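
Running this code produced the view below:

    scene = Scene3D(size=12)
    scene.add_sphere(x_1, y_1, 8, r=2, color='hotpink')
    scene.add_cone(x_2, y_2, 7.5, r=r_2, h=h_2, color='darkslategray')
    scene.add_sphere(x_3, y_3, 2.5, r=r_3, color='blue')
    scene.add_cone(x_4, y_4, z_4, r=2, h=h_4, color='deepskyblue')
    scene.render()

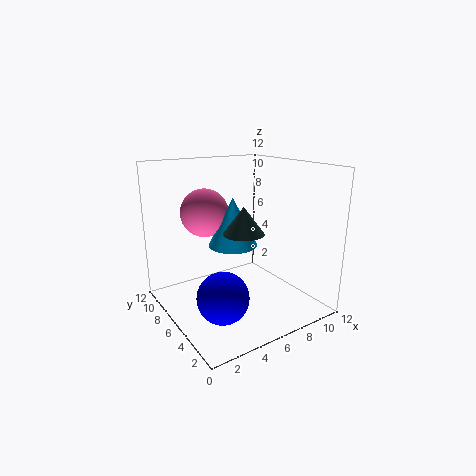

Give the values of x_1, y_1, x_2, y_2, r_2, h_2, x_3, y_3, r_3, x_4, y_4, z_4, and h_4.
x_1 = 4, y_1 = 8, x_2 = 4.5, y_2 = 3, r_2 = 1.5, h_2 = 2, x_3 = 3, y_3 = 3.5, r_3 = 2, x_4 = 5.5, y_4 = 6, z_4 = 5.5, h_4 = 4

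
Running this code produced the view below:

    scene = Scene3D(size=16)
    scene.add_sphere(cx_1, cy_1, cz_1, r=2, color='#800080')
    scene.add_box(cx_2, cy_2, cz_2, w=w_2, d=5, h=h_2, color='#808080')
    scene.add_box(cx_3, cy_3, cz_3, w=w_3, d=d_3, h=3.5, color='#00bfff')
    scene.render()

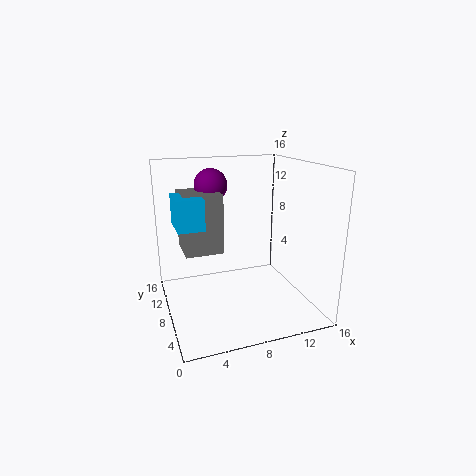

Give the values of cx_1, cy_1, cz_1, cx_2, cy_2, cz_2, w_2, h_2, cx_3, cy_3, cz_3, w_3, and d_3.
cx_1 = 6.5
cy_1 = 13.5
cz_1 = 13
cx_2 = 2.5
cy_2 = 10
cz_2 = 5.5
w_2 = 4.5
h_2 = 7
cx_3 = 1.5
cy_3 = 8.5
cz_3 = 9
w_3 = 3
d_3 = 4.5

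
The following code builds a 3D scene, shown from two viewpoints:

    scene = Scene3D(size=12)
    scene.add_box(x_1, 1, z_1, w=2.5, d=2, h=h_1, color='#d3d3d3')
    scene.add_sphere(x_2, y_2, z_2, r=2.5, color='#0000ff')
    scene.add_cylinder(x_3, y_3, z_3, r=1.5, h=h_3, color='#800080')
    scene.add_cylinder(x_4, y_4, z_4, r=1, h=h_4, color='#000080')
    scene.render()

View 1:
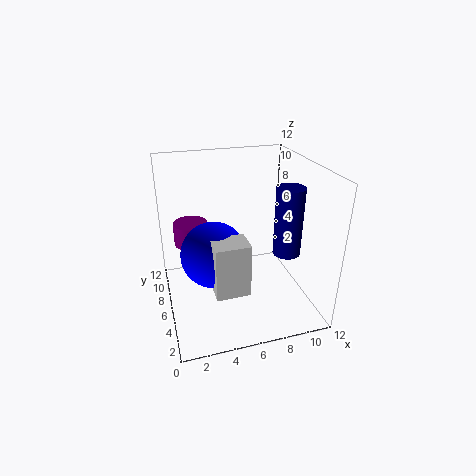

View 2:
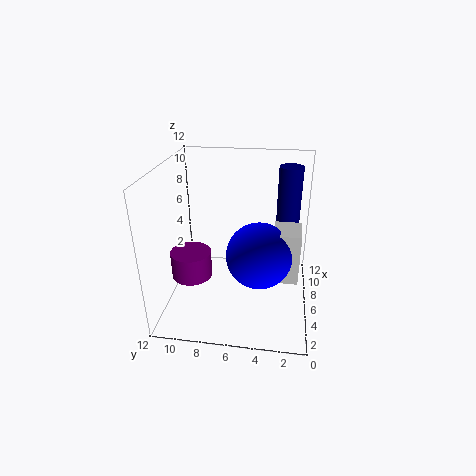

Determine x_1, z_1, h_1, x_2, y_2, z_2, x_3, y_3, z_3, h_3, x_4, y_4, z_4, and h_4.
x_1 = 3; z_1 = 4; h_1 = 4; x_2 = 3.5; y_2 = 4; z_2 = 6; x_3 = 2.5; y_3 = 9; z_3 = 4.5; h_3 = 2; x_4 = 8.5; y_4 = 2; z_4 = 6.5; h_4 = 5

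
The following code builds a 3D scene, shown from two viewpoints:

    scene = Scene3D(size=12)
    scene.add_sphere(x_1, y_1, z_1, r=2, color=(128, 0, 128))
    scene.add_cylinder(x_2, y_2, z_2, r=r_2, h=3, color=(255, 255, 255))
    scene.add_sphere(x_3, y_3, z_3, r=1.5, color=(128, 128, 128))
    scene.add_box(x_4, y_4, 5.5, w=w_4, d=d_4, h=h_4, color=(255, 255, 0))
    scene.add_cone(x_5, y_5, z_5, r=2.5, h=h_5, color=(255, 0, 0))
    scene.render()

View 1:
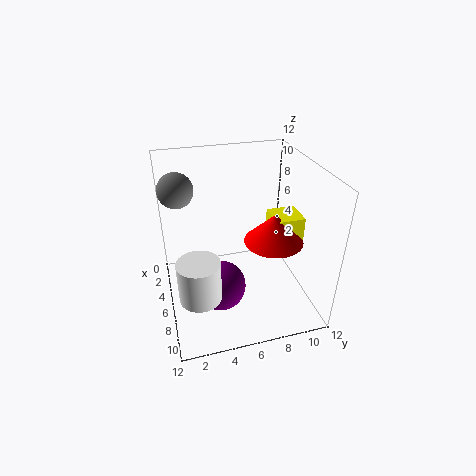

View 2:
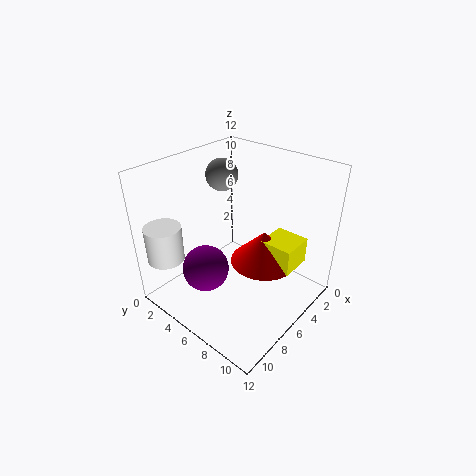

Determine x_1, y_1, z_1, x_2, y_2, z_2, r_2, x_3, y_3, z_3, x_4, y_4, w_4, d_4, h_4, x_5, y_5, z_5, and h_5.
x_1 = 8
y_1 = 4
z_1 = 3
x_2 = 10.5
y_2 = 2
z_2 = 4.5
r_2 = 1.5
x_3 = 3
y_3 = 1.5
z_3 = 9.5
x_4 = 4.5
y_4 = 9
w_4 = 2.5
d_4 = 2.5
h_4 = 2
x_5 = 6.5
y_5 = 9
z_5 = 5.5
h_5 = 2.5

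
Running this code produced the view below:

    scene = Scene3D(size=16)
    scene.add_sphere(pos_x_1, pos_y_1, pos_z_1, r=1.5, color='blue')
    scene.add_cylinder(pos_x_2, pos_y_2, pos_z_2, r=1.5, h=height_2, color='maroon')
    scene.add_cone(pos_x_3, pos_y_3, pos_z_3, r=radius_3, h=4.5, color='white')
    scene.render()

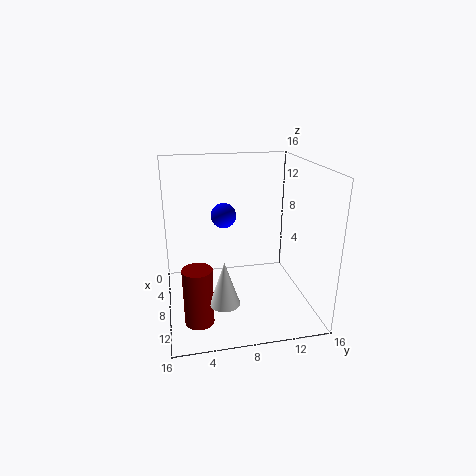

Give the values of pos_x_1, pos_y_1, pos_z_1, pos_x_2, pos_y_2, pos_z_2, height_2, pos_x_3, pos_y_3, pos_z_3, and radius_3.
pos_x_1 = 4.5; pos_y_1 = 7; pos_z_1 = 9.5; pos_x_2 = 12.5; pos_y_2 = 3; pos_z_2 = 1; height_2 = 6; pos_x_3 = 13.5; pos_y_3 = 5.5; pos_z_3 = 3.5; radius_3 = 1.5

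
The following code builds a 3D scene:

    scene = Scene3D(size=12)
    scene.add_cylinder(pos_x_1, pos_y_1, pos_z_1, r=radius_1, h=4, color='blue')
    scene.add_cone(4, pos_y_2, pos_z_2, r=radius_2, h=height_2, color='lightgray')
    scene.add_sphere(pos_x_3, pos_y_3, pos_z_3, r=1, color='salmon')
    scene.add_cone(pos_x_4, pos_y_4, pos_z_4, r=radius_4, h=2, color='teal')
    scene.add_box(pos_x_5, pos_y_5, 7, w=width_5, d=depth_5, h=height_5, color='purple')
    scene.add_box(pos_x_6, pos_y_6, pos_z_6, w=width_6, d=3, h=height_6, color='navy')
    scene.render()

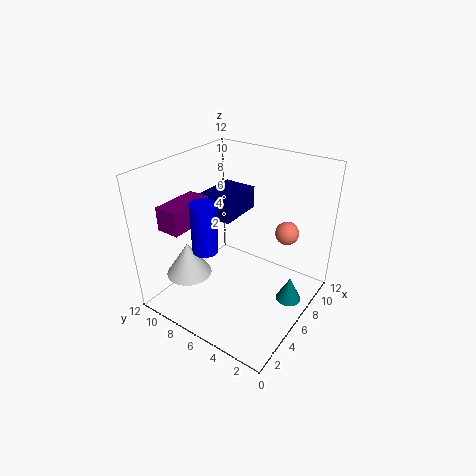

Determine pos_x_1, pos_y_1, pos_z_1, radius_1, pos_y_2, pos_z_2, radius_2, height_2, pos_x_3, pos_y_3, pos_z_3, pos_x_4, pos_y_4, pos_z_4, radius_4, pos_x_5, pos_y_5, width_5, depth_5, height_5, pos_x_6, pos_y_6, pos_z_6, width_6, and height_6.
pos_x_1 = 3, pos_y_1 = 7, pos_z_1 = 6, radius_1 = 1, pos_y_2 = 10, pos_z_2 = 2, radius_2 = 2, height_2 = 3, pos_x_3 = 9, pos_y_3 = 3, pos_z_3 = 6, pos_x_4 = 6, pos_y_4 = 1, pos_z_4 = 2, radius_4 = 1, pos_x_5 = 2, pos_y_5 = 9, width_5 = 4, depth_5 = 2, height_5 = 2, pos_x_6 = 6, pos_y_6 = 7, pos_z_6 = 7, width_6 = 4, height_6 = 2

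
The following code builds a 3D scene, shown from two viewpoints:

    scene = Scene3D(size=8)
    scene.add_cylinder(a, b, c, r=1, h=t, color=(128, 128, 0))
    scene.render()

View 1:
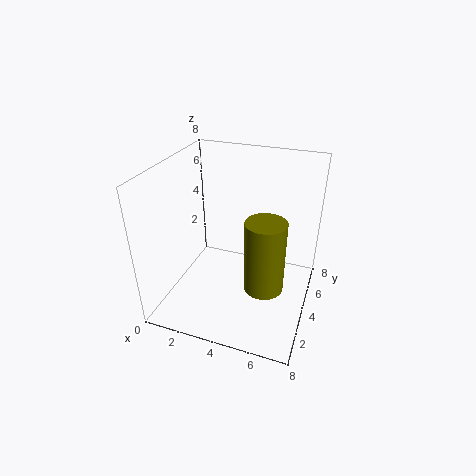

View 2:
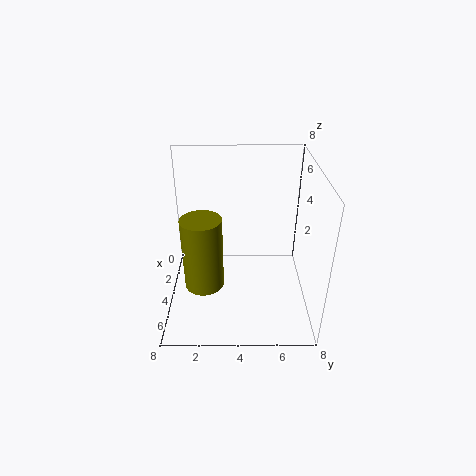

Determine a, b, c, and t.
a = 6; b = 2.25; c = 2.5; t = 3.75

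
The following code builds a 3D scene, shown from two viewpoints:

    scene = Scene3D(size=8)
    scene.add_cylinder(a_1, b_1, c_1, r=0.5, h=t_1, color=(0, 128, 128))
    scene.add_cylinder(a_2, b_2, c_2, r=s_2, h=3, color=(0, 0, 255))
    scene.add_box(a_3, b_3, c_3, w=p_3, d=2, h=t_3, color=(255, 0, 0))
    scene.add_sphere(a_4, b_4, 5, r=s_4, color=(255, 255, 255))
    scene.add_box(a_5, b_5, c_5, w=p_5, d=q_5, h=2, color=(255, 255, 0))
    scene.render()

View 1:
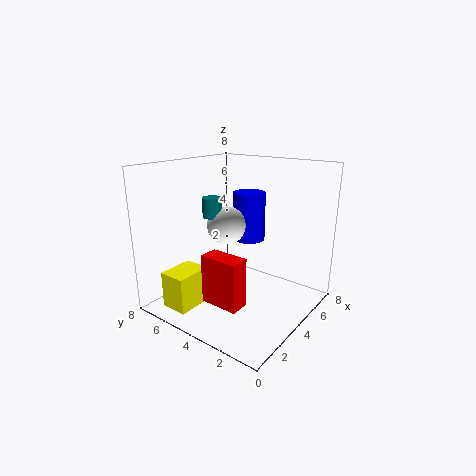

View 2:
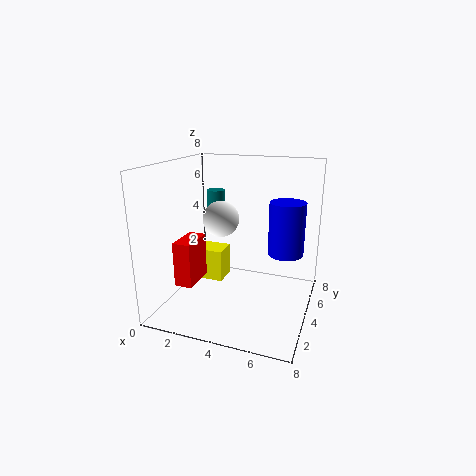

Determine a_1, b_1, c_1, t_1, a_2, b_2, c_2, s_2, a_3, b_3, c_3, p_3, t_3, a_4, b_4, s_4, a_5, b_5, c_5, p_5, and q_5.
a_1 = 2.5
b_1 = 4.5
c_1 = 5.5
t_1 = 1
a_2 = 6.5
b_2 = 5
c_2 = 3
s_2 = 1
a_3 = 1
b_3 = 2
c_3 = 1.5
p_3 = 1
t_3 = 2.5
a_4 = 3
b_4 = 4
s_4 = 1
a_5 = 0.5
b_5 = 5
c_5 = 0.5
p_5 = 2
q_5 = 1.5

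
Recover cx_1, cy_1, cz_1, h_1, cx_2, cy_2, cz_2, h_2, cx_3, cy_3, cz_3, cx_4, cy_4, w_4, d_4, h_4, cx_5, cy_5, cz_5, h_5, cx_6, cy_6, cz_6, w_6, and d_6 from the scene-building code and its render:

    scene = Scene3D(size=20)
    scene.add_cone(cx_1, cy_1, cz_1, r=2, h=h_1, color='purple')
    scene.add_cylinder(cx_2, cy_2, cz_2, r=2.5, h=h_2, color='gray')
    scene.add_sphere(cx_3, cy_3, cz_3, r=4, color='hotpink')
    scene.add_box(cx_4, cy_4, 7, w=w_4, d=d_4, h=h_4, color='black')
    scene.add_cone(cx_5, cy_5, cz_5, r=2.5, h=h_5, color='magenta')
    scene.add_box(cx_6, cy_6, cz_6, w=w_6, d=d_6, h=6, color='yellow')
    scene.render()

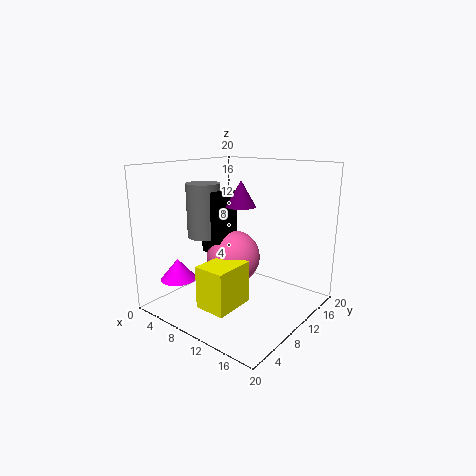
cx_1 = 10.5; cy_1 = 10; cz_1 = 14.5; h_1 = 3.5; cx_2 = 3.5; cy_2 = 10; cz_2 = 9; h_2 = 8; cx_3 = 7.5; cy_3 = 12; cz_3 = 6; cx_4 = 4; cy_4 = 9; w_4 = 3.5; d_4 = 4; h_4 = 9; cx_5 = 3.5; cy_5 = 4.5; cz_5 = 4; h_5 = 3; cx_6 = 7.5; cy_6 = 4; cz_6 = 1; w_6 = 4.5; d_6 = 6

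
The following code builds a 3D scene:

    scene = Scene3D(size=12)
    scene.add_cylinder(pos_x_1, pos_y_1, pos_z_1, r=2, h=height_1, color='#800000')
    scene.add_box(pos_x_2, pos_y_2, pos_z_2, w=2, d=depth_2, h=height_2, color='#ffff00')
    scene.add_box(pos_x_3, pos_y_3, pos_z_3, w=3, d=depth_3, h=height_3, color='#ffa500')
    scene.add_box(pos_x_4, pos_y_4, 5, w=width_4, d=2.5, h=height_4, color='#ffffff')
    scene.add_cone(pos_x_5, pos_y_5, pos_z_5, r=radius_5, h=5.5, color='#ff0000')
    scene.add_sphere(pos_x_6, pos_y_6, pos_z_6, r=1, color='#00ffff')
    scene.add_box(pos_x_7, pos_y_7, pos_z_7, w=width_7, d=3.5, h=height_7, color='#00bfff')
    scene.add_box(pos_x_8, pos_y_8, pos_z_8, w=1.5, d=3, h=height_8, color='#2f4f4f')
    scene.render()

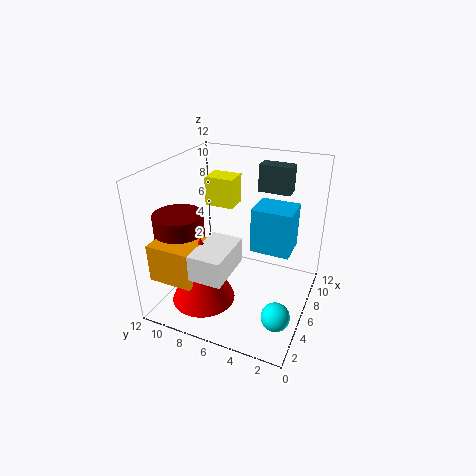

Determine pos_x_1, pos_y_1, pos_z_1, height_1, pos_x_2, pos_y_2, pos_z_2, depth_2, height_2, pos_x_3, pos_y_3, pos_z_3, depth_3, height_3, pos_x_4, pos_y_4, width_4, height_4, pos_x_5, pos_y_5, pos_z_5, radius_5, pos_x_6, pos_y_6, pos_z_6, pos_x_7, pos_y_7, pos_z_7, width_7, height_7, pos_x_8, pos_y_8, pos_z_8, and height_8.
pos_x_1 = 3.5, pos_y_1 = 10, pos_z_1 = 4, height_1 = 4.5, pos_x_2 = 7, pos_y_2 = 7, pos_z_2 = 8, depth_2 = 2.5, height_2 = 2.5, pos_x_3 = 0.5, pos_y_3 = 7.5, pos_z_3 = 4, depth_3 = 3.5, height_3 = 3, pos_x_4 = 0.5, pos_y_4 = 5, width_4 = 4, height_4 = 2, pos_x_5 = 2.5, pos_y_5 = 7.5, pos_z_5 = 2, radius_5 = 2.5, pos_x_6 = 1, pos_y_6 = 1, pos_z_6 = 3.5, pos_x_7 = 7.5, pos_y_7 = 2, pos_z_7 = 4, width_7 = 3, height_7 = 4, pos_x_8 = 10.5, pos_y_8 = 3, pos_z_8 = 8.5, height_8 = 2.5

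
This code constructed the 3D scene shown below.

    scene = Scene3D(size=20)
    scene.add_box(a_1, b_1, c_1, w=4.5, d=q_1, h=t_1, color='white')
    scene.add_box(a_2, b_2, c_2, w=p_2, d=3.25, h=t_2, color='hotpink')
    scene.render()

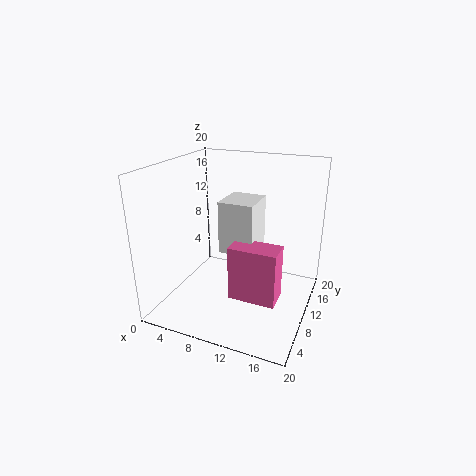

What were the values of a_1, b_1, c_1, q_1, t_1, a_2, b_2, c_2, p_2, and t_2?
a_1 = 9, b_1 = 6, c_1 = 9.5, q_1 = 5, t_1 = 6.75, a_2 = 11.25, b_2 = 3.75, c_2 = 4.5, p_2 = 6, t_2 = 7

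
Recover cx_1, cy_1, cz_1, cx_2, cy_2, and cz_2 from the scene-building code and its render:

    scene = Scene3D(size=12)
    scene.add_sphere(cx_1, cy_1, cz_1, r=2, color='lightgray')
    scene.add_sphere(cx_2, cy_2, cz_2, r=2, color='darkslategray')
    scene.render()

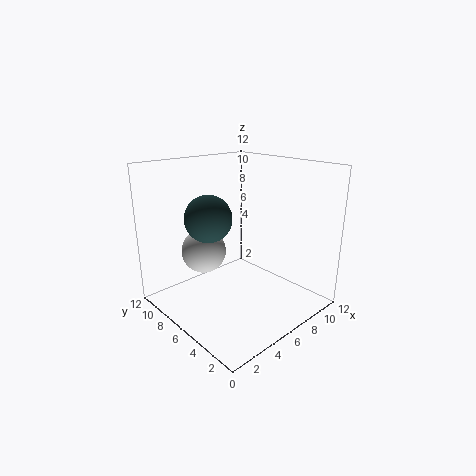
cx_1 = 5, cy_1 = 9.5, cz_1 = 4, cx_2 = 4.5, cy_2 = 8, cz_2 = 7.5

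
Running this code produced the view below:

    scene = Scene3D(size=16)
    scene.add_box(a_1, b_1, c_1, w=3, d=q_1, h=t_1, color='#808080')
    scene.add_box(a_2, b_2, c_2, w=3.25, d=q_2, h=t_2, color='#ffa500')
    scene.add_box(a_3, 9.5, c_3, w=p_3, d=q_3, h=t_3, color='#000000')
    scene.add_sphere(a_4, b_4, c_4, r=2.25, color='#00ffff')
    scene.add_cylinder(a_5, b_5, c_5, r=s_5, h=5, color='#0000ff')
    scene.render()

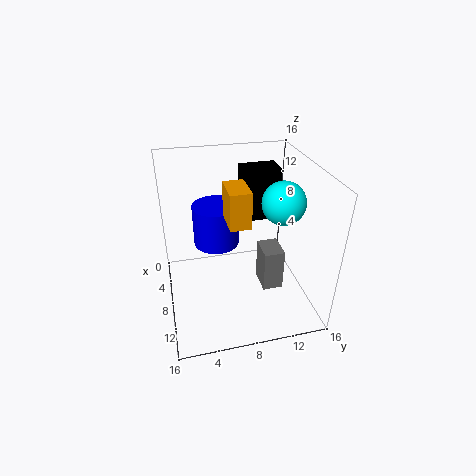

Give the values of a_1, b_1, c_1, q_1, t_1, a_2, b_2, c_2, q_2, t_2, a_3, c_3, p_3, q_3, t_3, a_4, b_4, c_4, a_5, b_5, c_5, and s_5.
a_1 = 8
b_1 = 10.25
c_1 = 2.5
q_1 = 2.25
t_1 = 4.75
a_2 = 10
b_2 = 6
c_2 = 12.25
q_2 = 2
t_2 = 3.5
a_3 = 1.75
c_3 = 8
p_3 = 3
q_3 = 4.5
t_3 = 6.25
a_4 = 10
b_4 = 12.25
c_4 = 12.75
a_5 = 4
b_5 = 6.25
c_5 = 5.25
s_5 = 2.75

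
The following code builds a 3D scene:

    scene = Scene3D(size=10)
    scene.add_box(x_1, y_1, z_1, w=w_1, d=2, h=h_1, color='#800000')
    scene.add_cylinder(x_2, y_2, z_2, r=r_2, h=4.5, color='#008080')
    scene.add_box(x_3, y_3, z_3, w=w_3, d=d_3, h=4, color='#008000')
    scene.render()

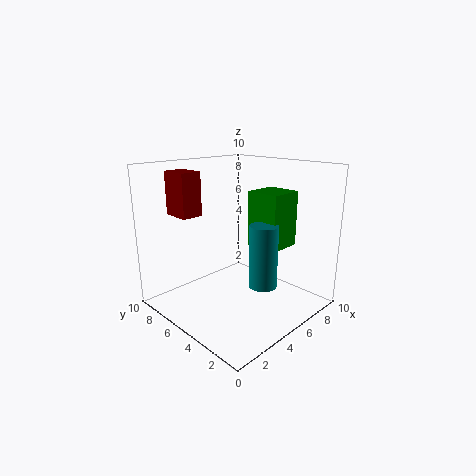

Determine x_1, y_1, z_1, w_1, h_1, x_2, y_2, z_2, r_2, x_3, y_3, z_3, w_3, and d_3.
x_1 = 2, y_1 = 7, z_1 = 6.5, w_1 = 1.5, h_1 = 3, x_2 = 6, y_2 = 3.5, z_2 = 1.5, r_2 = 1, x_3 = 6.5, y_3 = 3, z_3 = 4, w_3 = 2.5, d_3 = 2.5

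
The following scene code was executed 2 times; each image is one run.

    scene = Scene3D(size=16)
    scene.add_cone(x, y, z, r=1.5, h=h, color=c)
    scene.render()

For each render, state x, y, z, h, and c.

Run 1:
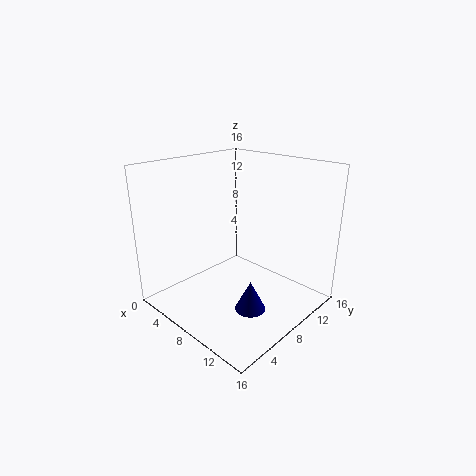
x = 13
y = 4.5
z = 3
h = 3
c = 'navy'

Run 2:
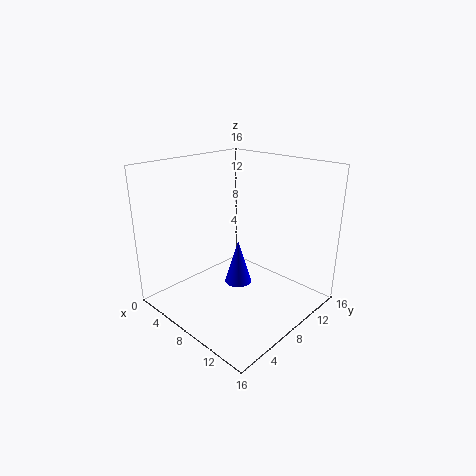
x = 8.5
y = 7.5
z = 3
h = 5
c = 'blue'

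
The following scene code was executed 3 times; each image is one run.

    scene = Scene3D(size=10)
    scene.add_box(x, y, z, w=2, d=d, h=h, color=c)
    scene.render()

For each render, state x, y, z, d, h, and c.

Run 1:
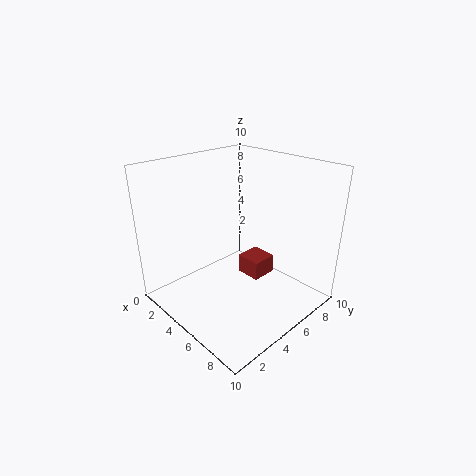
x = 3
y = 7
z = 0.5
d = 2
h = 1.5
c = 'brown'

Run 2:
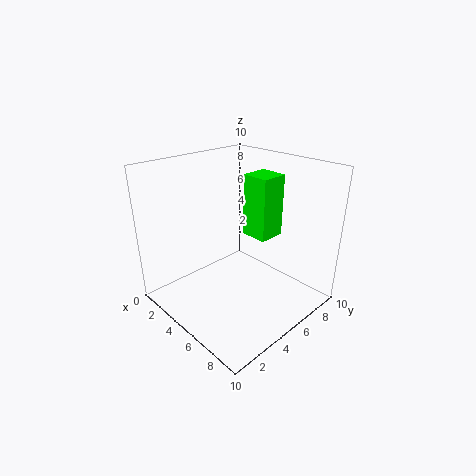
x = 4
y = 6.5
z = 4.5
d = 2
h = 4.5
c = 'lime'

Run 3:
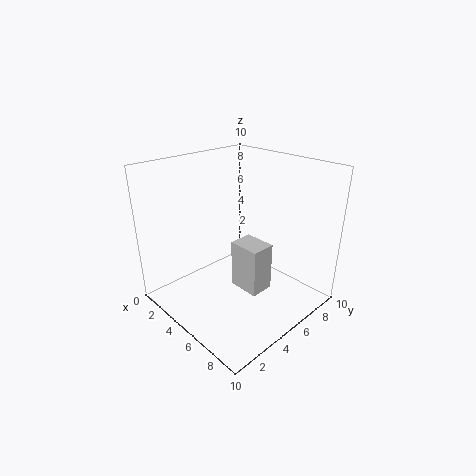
x = 6.5
y = 3
z = 3
d = 1.5
h = 3
c = 'lightgray'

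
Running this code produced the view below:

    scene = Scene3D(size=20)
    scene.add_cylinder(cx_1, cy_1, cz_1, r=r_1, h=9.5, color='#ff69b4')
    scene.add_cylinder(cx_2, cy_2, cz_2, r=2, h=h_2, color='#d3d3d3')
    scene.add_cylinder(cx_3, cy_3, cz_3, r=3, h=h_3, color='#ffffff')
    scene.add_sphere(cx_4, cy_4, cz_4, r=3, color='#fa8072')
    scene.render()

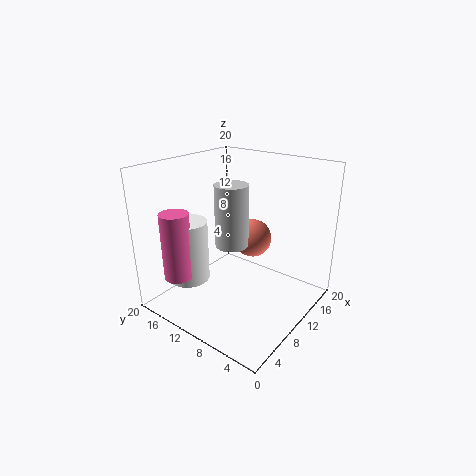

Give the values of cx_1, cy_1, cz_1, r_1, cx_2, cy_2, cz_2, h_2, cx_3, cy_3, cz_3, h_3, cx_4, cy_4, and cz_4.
cx_1 = 4; cy_1 = 16; cz_1 = 4.5; r_1 = 2; cx_2 = 5.5; cy_2 = 7.5; cz_2 = 11.5; h_2 = 7.5; cx_3 = 6.5; cy_3 = 16.5; cz_3 = 3; h_3 = 9; cx_4 = 16.5; cy_4 = 12; cz_4 = 7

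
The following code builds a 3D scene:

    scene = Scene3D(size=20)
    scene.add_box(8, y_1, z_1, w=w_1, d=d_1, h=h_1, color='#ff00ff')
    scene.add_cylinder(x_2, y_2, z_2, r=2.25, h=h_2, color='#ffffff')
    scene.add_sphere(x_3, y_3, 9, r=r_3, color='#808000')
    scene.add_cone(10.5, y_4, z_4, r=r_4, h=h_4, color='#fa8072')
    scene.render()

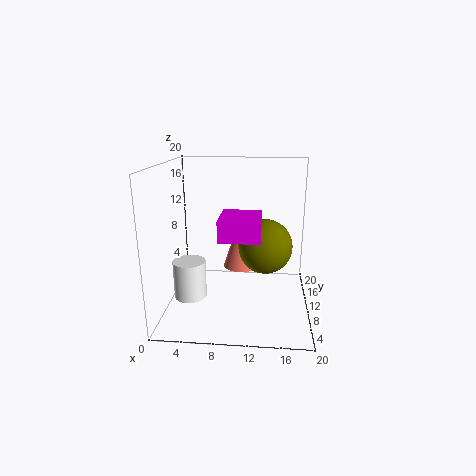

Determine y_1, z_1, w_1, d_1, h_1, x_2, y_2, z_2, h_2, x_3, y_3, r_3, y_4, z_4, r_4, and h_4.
y_1 = 4.25; z_1 = 11.25; w_1 = 5.25; d_1 = 6; h_1 = 2.75; x_2 = 3.5; y_2 = 7.75; z_2 = 2; h_2 = 5.25; x_3 = 13.75; y_3 = 9.75; r_3 = 3.75; y_4 = 10; z_4 = 6; r_4 = 2.5; h_4 = 7.5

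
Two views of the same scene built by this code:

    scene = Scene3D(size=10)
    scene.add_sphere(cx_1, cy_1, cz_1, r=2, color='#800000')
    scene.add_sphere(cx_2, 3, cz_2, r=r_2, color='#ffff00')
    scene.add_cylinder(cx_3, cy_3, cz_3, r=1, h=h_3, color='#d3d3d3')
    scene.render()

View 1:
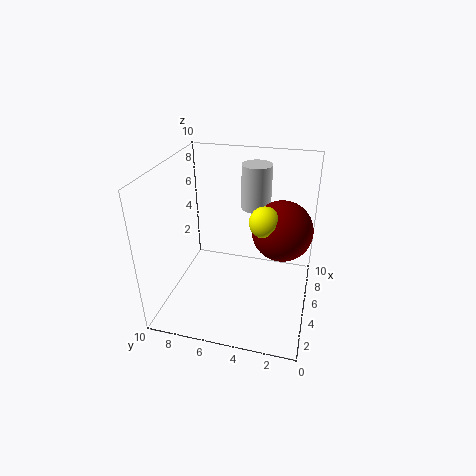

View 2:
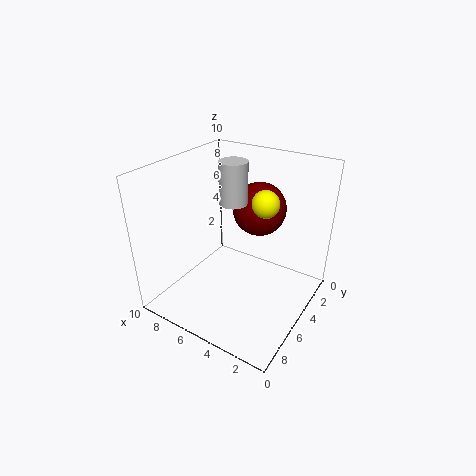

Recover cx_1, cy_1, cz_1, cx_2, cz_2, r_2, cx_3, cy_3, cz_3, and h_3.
cx_1 = 5
cy_1 = 2
cz_1 = 6
cx_2 = 4
cz_2 = 7
r_2 = 1
cx_3 = 6
cy_3 = 4
cz_3 = 7
h_3 = 3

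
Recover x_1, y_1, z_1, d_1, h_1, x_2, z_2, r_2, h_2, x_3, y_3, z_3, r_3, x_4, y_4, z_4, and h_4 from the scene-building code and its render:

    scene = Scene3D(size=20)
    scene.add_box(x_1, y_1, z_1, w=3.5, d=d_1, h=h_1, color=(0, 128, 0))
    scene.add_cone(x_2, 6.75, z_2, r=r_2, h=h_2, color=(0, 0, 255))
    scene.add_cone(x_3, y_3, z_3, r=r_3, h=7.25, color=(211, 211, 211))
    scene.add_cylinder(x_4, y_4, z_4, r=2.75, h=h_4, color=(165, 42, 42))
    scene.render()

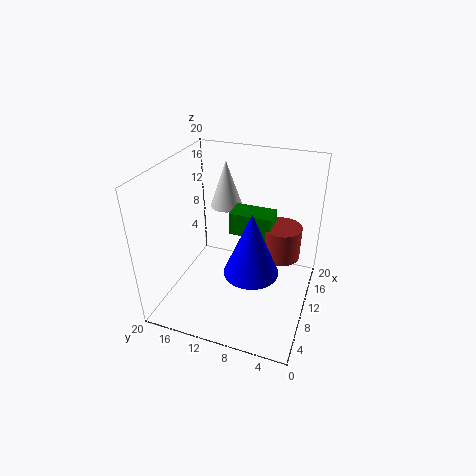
x_1 = 11; y_1 = 5.75; z_1 = 9.75; d_1 = 6; h_1 = 3.25; x_2 = 6; z_2 = 8; r_2 = 3.5; h_2 = 8.25; x_3 = 17; y_3 = 14.5; z_3 = 11; r_3 = 2.5; x_4 = 13; y_4 = 4.5; z_4 = 6.5; h_4 = 4.75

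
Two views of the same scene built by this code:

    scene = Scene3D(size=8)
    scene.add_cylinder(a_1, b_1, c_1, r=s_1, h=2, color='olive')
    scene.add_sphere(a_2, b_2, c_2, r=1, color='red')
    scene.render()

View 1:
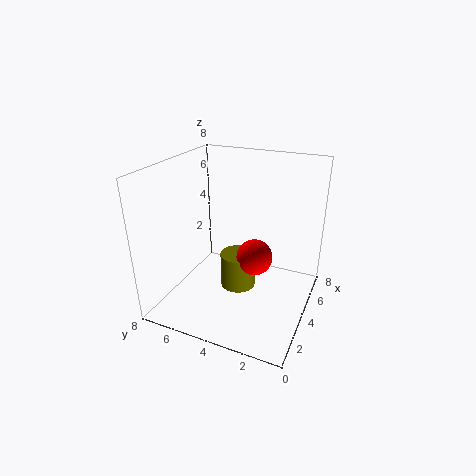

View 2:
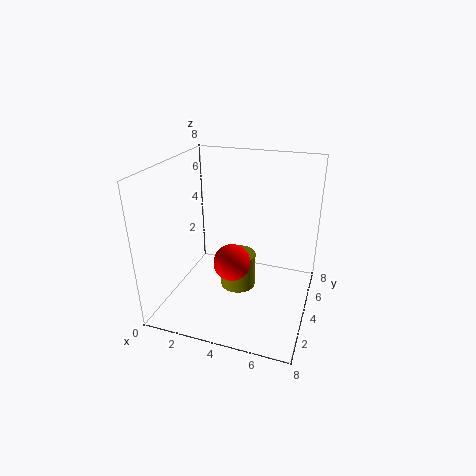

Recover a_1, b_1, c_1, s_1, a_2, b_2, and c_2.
a_1 = 4; b_1 = 4; c_1 = 1; s_1 = 1; a_2 = 4; b_2 = 3; c_2 = 3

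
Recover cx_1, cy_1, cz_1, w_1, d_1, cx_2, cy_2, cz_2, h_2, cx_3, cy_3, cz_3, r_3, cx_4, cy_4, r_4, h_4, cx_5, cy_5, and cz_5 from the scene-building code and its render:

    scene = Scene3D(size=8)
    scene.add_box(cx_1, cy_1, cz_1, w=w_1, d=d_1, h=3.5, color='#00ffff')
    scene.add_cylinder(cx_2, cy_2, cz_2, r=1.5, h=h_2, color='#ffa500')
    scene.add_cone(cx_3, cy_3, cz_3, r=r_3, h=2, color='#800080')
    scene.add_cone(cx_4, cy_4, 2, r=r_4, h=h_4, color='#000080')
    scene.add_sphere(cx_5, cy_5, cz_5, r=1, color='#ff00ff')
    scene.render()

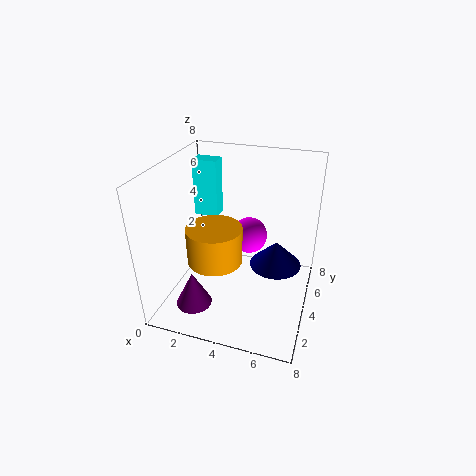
cx_1 = 0.5, cy_1 = 6, cz_1 = 4, w_1 = 1.5, d_1 = 1, cx_2 = 3, cy_2 = 3, cz_2 = 3, h_2 = 2, cx_3 = 2, cy_3 = 2, cz_3 = 0.5, r_3 = 1, cx_4 = 6, cy_4 = 5, r_4 = 1.5, h_4 = 1.5, cx_5 = 4.5, cy_5 = 4.5, cz_5 = 4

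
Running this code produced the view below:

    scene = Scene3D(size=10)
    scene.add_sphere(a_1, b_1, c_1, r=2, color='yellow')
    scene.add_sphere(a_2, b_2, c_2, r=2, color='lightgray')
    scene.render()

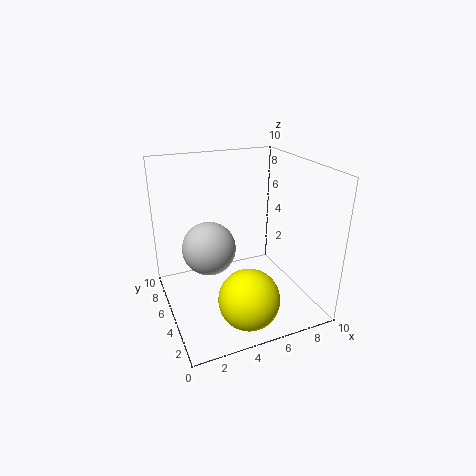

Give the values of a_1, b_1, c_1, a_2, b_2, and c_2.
a_1 = 4.5
b_1 = 2
c_1 = 2
a_2 = 3.5
b_2 = 7
c_2 = 3.5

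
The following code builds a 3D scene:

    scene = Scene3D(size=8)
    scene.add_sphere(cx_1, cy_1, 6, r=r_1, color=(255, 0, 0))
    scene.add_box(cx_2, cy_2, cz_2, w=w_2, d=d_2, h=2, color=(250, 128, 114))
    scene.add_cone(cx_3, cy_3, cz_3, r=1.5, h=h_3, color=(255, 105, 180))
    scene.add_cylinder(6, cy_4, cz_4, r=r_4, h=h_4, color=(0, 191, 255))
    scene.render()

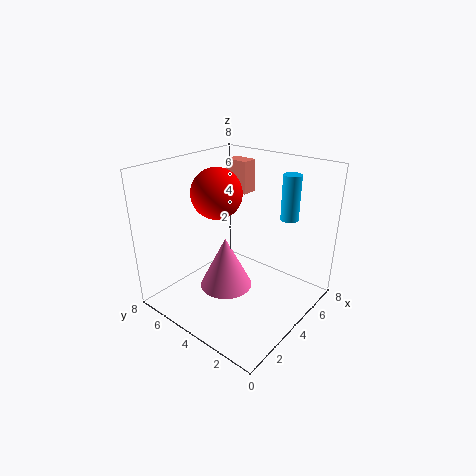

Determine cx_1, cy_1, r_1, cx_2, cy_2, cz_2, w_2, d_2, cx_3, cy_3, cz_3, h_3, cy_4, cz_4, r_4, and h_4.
cx_1 = 4.5
cy_1 = 6
r_1 = 1.5
cx_2 = 6.5
cy_2 = 5.5
cz_2 = 5.5
w_2 = 1
d_2 = 1.5
cx_3 = 3.5
cy_3 = 4.5
cz_3 = 1
h_3 = 3
cy_4 = 2
cz_4 = 5
r_4 = 0.5
h_4 = 2.5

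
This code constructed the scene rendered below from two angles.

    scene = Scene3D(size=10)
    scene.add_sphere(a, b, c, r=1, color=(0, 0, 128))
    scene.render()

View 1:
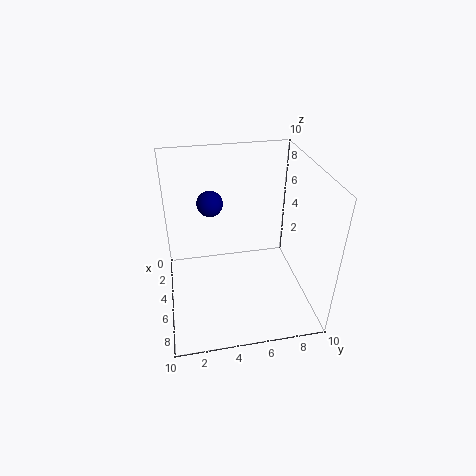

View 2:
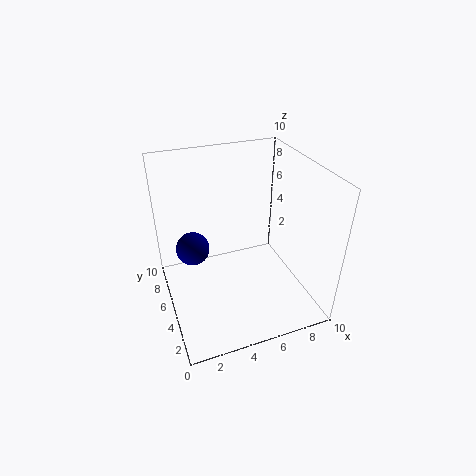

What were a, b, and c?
a = 1.5
b = 3.5
c = 6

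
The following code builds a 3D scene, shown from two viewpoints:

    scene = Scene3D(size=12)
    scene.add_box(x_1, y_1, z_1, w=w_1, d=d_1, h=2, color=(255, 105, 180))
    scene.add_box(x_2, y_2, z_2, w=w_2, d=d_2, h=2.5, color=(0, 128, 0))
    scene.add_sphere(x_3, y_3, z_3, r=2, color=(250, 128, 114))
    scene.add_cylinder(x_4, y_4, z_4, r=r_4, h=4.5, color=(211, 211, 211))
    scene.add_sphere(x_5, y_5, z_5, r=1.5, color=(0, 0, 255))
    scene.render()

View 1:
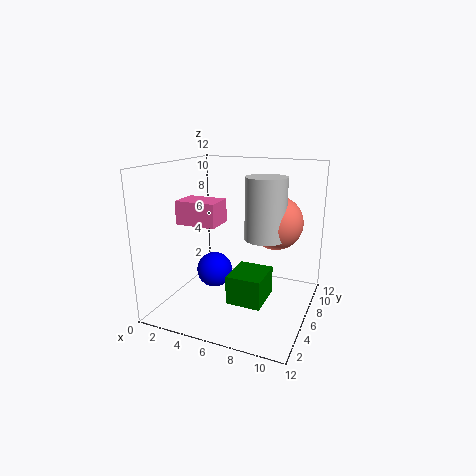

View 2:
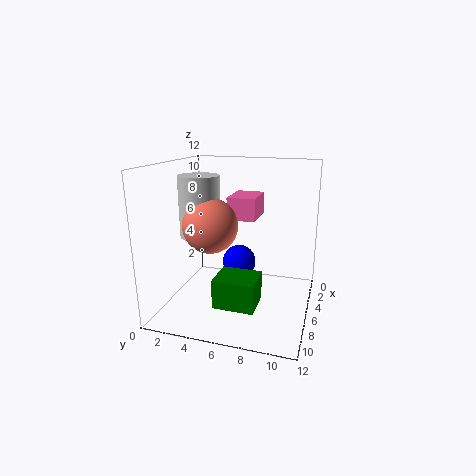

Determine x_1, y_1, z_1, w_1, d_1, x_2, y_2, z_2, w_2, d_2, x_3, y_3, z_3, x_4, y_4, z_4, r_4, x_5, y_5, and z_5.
x_1 = 1; y_1 = 4.5; z_1 = 7; w_1 = 3.5; d_1 = 2.5; x_2 = 5.5; y_2 = 4.5; z_2 = 0.5; w_2 = 3; d_2 = 3.5; x_3 = 9.5; y_3 = 5; z_3 = 8; x_4 = 9; y_4 = 4; z_4 = 7; r_4 = 1.5; x_5 = 4; y_5 = 5.5; z_5 = 3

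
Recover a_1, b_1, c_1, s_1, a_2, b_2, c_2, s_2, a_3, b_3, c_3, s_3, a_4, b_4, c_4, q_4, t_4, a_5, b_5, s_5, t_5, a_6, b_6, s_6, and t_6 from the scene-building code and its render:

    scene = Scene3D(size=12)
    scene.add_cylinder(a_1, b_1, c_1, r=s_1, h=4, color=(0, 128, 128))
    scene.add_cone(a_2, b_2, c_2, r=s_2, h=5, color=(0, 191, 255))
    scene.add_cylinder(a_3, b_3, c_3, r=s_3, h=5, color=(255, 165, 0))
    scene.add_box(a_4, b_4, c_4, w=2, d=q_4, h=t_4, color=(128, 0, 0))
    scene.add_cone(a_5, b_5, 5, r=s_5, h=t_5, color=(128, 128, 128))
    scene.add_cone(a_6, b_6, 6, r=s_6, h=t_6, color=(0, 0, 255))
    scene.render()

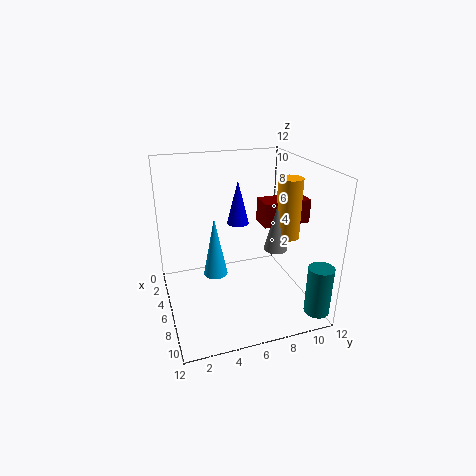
a_1 = 11, b_1 = 11, c_1 = 1, s_1 = 1, a_2 = 6, b_2 = 4, c_2 = 3, s_2 = 1, a_3 = 7, b_3 = 10, c_3 = 6, s_3 = 1, a_4 = 5, b_4 = 8, c_4 = 7, q_4 = 4, t_4 = 2, a_5 = 7, b_5 = 9, s_5 = 1, t_5 = 4, a_6 = 3, b_6 = 7, s_6 = 1, t_6 = 4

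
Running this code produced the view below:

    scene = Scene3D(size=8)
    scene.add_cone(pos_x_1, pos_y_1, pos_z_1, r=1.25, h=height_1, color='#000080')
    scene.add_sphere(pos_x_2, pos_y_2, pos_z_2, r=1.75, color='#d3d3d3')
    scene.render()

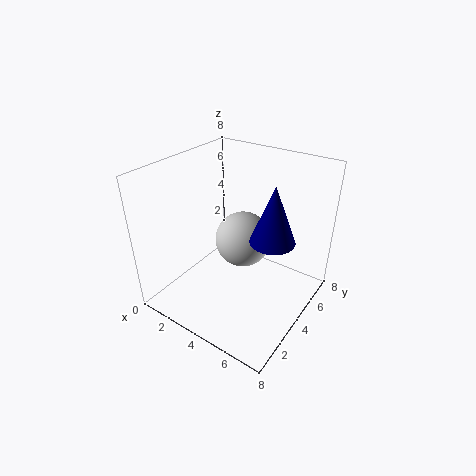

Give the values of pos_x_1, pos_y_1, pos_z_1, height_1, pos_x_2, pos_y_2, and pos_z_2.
pos_x_1 = 5.75, pos_y_1 = 4.75, pos_z_1 = 4, height_1 = 3.25, pos_x_2 = 3, pos_y_2 = 6, pos_z_2 = 2.5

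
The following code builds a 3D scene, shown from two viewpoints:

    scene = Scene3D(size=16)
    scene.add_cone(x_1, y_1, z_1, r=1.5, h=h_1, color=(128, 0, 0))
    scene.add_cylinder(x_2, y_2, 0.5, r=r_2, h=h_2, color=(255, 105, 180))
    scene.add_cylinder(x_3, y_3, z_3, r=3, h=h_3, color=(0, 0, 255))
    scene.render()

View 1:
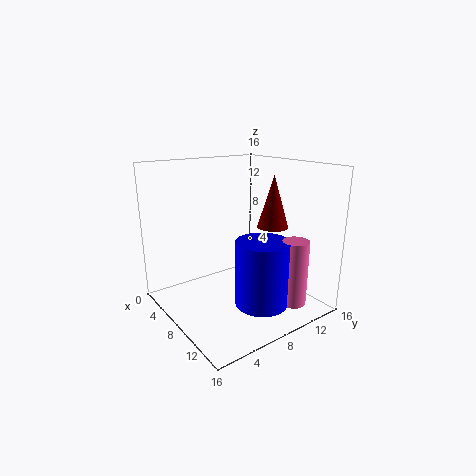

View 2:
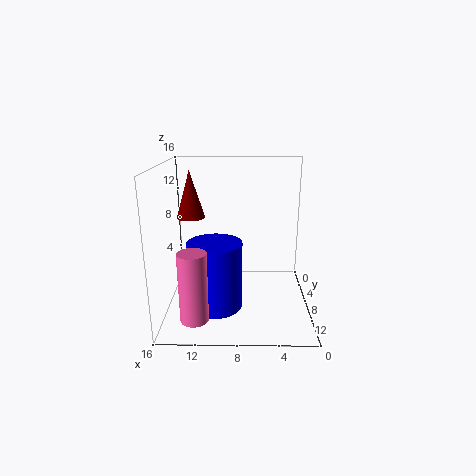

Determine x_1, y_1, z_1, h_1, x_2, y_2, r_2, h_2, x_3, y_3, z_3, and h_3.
x_1 = 13
y_1 = 8.5
z_1 = 10.5
h_1 = 5
x_2 = 12.5
y_2 = 12.5
r_2 = 1.5
h_2 = 7.5
x_3 = 10.5
y_3 = 9.5
z_3 = 0.5
h_3 = 7.5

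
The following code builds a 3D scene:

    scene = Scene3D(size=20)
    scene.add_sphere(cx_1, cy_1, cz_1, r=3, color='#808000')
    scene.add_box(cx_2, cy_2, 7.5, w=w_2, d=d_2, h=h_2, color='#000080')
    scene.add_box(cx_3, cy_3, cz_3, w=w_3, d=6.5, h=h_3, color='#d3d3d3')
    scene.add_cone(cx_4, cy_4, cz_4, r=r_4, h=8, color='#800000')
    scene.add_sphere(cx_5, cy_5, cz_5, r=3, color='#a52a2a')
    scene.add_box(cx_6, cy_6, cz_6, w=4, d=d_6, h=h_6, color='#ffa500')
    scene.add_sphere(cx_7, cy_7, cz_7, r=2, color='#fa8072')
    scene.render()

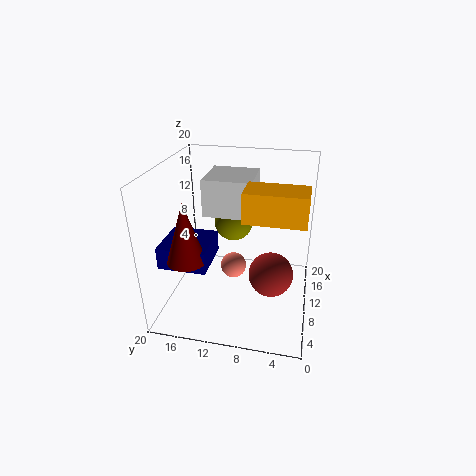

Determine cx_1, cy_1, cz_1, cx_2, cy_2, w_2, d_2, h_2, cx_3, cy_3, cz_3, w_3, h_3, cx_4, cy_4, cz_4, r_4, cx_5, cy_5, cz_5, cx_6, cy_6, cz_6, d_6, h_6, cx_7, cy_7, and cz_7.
cx_1 = 16, cy_1 = 12, cz_1 = 9.5, cx_2 = 4, cy_2 = 13, w_2 = 6.5, d_2 = 6.5, h_2 = 3, cx_3 = 8.5, cy_3 = 8, cz_3 = 13.5, w_3 = 6.5, h_3 = 5, cx_4 = 4.5, cy_4 = 15.5, cz_4 = 9, r_4 = 2.5, cx_5 = 8, cy_5 = 5, cz_5 = 6, cx_6 = 2.5, cy_6 = 1, cz_6 = 16, d_6 = 7, h_6 = 3.5, cx_7 = 13.5, cy_7 = 11.5, cz_7 = 3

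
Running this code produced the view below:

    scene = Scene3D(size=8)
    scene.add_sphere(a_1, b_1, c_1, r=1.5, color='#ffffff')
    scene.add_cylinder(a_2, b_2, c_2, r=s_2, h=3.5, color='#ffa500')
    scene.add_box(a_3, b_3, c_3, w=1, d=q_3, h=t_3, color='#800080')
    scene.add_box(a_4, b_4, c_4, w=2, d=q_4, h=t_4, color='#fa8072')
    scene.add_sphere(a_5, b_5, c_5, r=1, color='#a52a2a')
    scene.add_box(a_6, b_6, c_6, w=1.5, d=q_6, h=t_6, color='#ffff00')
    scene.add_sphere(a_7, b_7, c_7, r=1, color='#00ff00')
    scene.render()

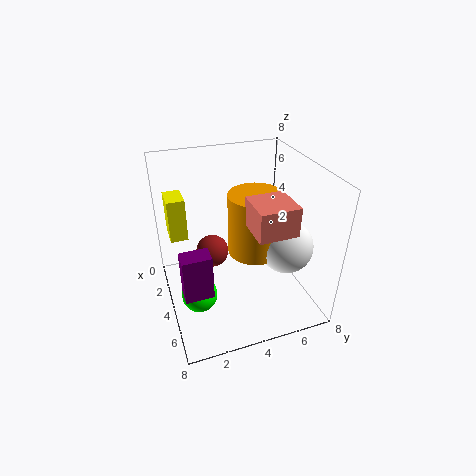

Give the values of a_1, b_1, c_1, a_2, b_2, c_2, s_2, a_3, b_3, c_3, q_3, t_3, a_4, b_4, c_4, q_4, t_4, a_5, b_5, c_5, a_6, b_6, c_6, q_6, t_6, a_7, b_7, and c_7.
a_1 = 5, b_1 = 6.5, c_1 = 3.5, a_2 = 4, b_2 = 5, c_2 = 3, s_2 = 1.5, a_3 = 5, b_3 = 0.5, c_3 = 2, q_3 = 1.5, t_3 = 2.5, a_4 = 5, b_4 = 4, c_4 = 5.5, q_4 = 2, t_4 = 1.5, a_5 = 2, b_5 = 3, c_5 = 2, a_6 = 1, b_6 = 0.5, c_6 = 3.5, q_6 = 1, t_6 = 2.5, a_7 = 4.5, b_7 = 1.5, c_7 = 1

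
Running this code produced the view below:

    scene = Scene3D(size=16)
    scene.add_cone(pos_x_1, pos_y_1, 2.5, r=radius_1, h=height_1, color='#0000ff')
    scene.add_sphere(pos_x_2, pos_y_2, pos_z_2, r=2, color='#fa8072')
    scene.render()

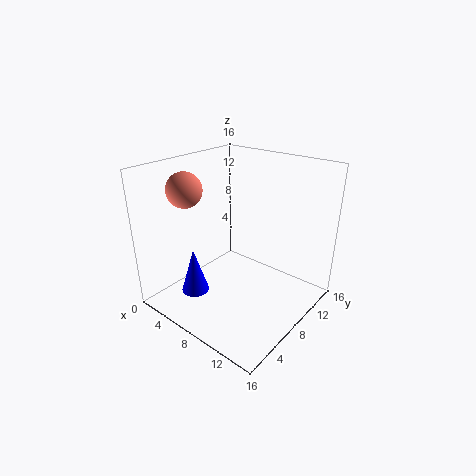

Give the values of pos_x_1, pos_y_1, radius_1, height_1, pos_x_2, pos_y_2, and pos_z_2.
pos_x_1 = 5.5
pos_y_1 = 3.5
radius_1 = 1.5
height_1 = 5
pos_x_2 = 2.5
pos_y_2 = 5.5
pos_z_2 = 13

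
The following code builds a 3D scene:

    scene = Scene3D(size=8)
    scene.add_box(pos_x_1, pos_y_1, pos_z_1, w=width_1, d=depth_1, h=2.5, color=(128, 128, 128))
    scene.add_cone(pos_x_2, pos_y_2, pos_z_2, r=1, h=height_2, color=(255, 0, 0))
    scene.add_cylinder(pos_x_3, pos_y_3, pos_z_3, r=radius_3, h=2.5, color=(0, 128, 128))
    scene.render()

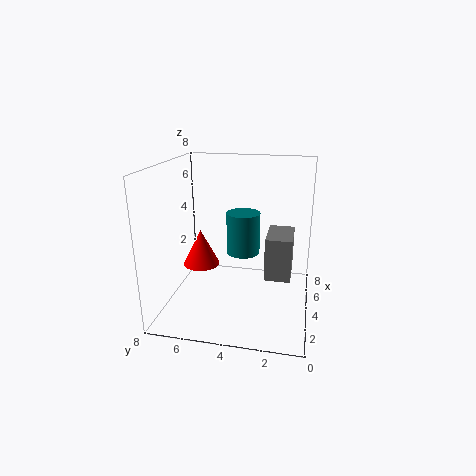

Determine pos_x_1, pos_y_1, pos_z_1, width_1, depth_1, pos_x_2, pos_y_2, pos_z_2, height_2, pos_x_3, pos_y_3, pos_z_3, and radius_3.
pos_x_1 = 4, pos_y_1 = 1, pos_z_1 = 1.5, width_1 = 2.5, depth_1 = 1.5, pos_x_2 = 3.5, pos_y_2 = 6, pos_z_2 = 2.5, height_2 = 2, pos_x_3 = 5.5, pos_y_3 = 4, pos_z_3 = 2.5, radius_3 = 1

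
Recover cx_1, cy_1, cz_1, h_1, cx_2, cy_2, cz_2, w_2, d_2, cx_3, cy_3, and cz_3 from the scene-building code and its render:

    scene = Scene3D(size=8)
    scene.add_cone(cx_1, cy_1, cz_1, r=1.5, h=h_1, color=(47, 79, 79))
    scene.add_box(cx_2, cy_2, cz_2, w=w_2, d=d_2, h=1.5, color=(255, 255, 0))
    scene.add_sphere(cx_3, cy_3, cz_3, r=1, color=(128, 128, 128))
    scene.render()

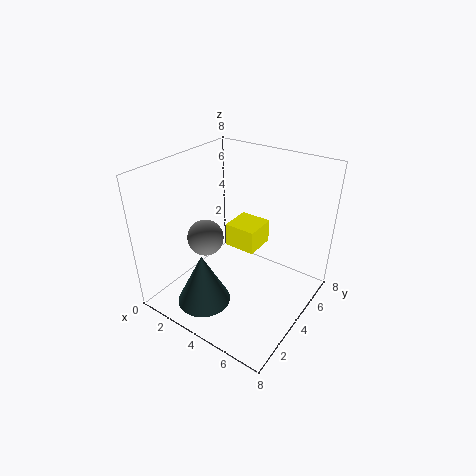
cx_1 = 3, cy_1 = 2, cz_1 = 0.5, h_1 = 3, cx_2 = 2, cy_2 = 5.5, cz_2 = 2, w_2 = 2, d_2 = 2, cx_3 = 2.5, cy_3 = 3, cz_3 = 4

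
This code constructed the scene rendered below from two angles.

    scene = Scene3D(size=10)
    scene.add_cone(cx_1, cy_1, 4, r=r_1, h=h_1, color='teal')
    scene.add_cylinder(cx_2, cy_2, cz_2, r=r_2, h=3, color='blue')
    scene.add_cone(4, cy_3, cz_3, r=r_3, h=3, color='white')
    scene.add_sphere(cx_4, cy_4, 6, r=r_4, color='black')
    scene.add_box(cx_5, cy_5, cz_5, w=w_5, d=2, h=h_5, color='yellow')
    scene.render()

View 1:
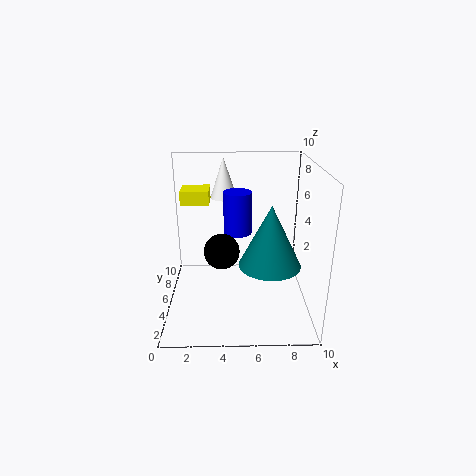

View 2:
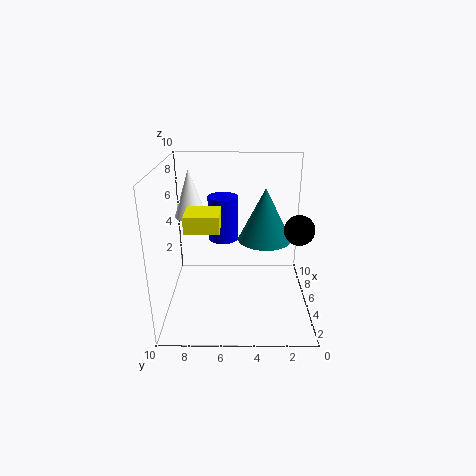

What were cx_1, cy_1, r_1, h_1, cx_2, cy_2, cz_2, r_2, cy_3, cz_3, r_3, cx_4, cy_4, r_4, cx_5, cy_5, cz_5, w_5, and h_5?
cx_1 = 7
cy_1 = 3
r_1 = 2
h_1 = 4
cx_2 = 5
cy_2 = 6
cz_2 = 5
r_2 = 1
cy_3 = 8
cz_3 = 7
r_3 = 1
cx_4 = 4
cy_4 = 1
r_4 = 1
cx_5 = 1
cy_5 = 6
cz_5 = 7
w_5 = 2
h_5 = 1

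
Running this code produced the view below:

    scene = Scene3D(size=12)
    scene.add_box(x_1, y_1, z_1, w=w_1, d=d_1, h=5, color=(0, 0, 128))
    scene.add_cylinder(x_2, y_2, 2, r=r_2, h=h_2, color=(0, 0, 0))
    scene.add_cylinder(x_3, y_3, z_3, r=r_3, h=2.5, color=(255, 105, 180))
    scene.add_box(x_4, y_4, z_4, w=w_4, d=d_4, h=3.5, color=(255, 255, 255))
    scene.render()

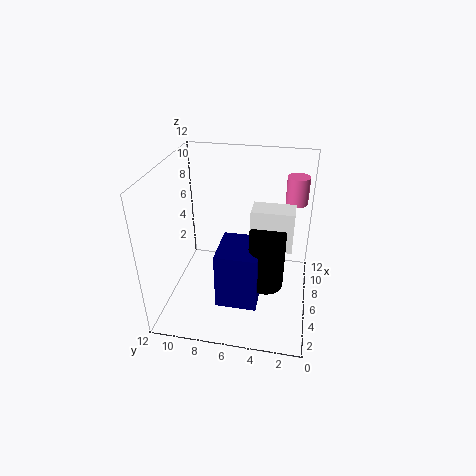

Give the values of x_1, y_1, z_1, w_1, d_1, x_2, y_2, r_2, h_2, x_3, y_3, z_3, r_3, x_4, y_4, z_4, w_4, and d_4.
x_1 = 3.5; y_1 = 4; z_1 = 0.5; w_1 = 4; d_1 = 3.5; x_2 = 5.5; y_2 = 3.5; r_2 = 1.5; h_2 = 5; x_3 = 10.5; y_3 = 1.5; z_3 = 7.5; r_3 = 1; x_4 = 6; y_4 = 1.5; z_4 = 5; w_4 = 2; d_4 = 3.5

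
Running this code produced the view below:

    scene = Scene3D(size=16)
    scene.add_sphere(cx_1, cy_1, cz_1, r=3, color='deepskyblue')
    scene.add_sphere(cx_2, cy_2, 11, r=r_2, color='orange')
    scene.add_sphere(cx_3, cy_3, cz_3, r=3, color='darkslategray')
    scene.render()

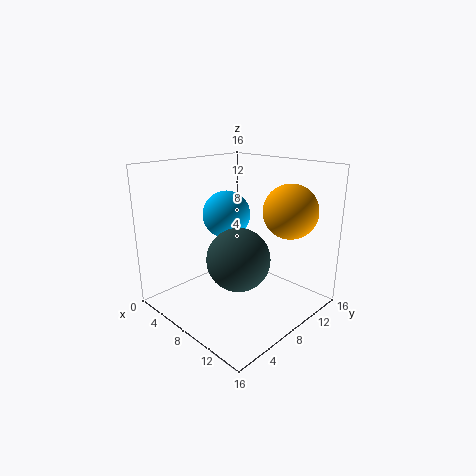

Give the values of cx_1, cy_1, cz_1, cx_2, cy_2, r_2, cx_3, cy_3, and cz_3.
cx_1 = 3, cy_1 = 11, cz_1 = 9, cx_2 = 12, cy_2 = 12, r_2 = 3, cx_3 = 12, cy_3 = 4, cz_3 = 8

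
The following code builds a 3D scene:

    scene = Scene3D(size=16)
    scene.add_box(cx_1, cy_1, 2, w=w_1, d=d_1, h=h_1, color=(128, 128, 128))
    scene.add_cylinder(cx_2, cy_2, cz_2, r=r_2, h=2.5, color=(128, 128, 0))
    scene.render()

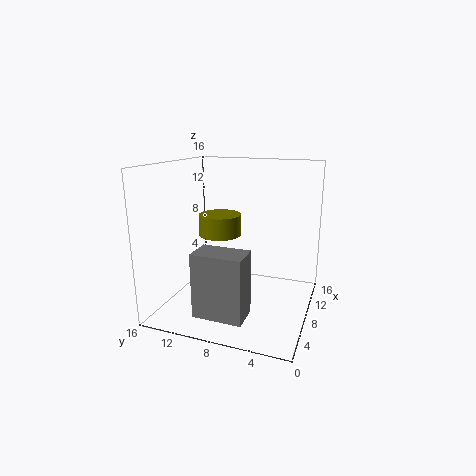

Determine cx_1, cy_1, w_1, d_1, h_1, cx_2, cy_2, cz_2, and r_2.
cx_1 = 0.5; cy_1 = 5; w_1 = 3; d_1 = 5; h_1 = 6.5; cx_2 = 10; cy_2 = 11; cz_2 = 7.5; r_2 = 2.5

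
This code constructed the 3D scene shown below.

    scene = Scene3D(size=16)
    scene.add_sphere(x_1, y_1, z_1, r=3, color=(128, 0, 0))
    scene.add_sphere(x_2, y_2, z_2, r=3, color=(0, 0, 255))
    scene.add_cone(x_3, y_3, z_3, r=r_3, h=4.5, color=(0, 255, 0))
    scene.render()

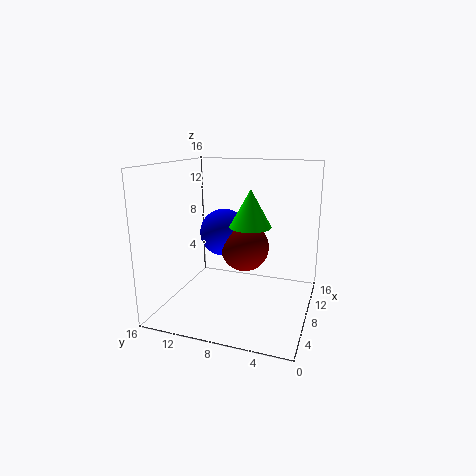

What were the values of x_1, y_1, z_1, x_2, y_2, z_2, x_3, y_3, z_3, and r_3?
x_1 = 12, y_1 = 8.5, z_1 = 5.5, x_2 = 12.5, y_2 = 11.5, z_2 = 7, x_3 = 11, y_3 = 7.5, z_3 = 8.5, r_3 = 2.5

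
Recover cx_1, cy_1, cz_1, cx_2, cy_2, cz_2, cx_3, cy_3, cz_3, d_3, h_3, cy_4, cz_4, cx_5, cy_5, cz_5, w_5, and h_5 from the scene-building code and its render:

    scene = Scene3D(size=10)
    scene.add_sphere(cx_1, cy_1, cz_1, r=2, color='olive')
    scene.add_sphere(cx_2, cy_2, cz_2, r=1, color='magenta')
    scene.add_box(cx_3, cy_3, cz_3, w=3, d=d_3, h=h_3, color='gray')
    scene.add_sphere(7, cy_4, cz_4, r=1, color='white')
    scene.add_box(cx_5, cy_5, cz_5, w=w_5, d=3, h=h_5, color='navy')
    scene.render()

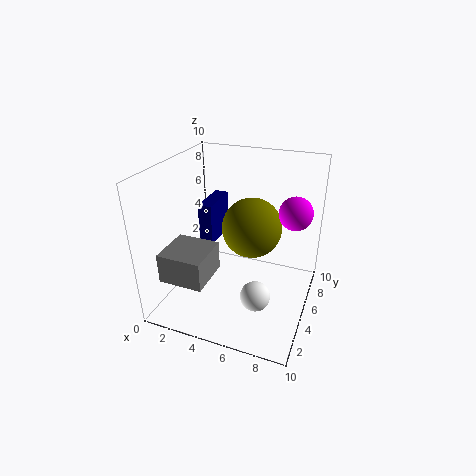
cx_1 = 6
cy_1 = 5
cz_1 = 6
cx_2 = 9
cy_2 = 4
cz_2 = 8
cx_3 = 1
cy_3 = 1
cz_3 = 3
d_3 = 3
h_3 = 2
cy_4 = 3
cz_4 = 2
cx_5 = 2
cy_5 = 5
cz_5 = 4
w_5 = 1
h_5 = 3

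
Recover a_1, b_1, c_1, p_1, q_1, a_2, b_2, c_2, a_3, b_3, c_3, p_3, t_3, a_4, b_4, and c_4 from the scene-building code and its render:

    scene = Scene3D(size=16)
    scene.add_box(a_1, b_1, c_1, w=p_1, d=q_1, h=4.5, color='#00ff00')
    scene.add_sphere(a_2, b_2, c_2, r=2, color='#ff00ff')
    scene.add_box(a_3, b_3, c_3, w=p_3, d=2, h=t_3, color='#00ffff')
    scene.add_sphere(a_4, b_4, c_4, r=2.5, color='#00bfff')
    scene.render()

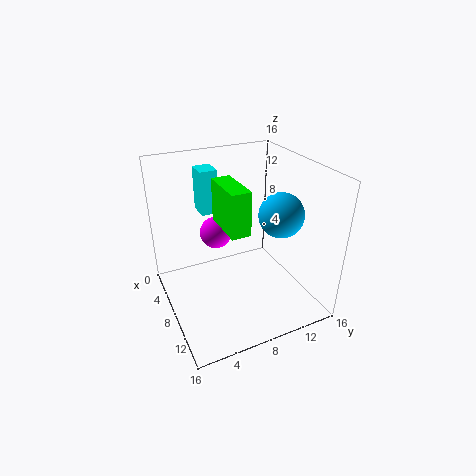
a_1 = 7, b_1 = 5.5, c_1 = 10.5, p_1 = 5, q_1 = 2, a_2 = 2.5, b_2 = 7.5, c_2 = 6, a_3 = 2.5, b_3 = 5, c_3 = 10, p_3 = 2.5, t_3 = 5, a_4 = 9.5, b_4 = 12.5, c_4 = 10.5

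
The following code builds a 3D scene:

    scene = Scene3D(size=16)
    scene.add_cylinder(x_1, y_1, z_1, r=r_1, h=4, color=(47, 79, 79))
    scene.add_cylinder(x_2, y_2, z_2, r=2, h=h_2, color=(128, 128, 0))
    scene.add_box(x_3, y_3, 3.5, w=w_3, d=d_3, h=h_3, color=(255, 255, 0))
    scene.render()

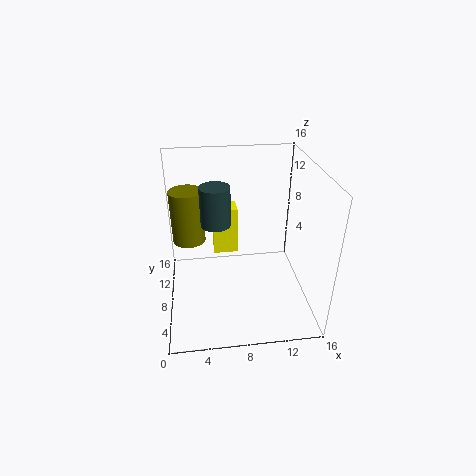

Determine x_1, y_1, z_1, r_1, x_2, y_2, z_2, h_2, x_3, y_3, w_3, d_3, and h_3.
x_1 = 5.5, y_1 = 6, z_1 = 11, r_1 = 1.5, x_2 = 2.5, y_2 = 12.5, z_2 = 5.5, h_2 = 6.5, x_3 = 5.5, y_3 = 12, w_3 = 3, d_3 = 2.5, h_3 = 6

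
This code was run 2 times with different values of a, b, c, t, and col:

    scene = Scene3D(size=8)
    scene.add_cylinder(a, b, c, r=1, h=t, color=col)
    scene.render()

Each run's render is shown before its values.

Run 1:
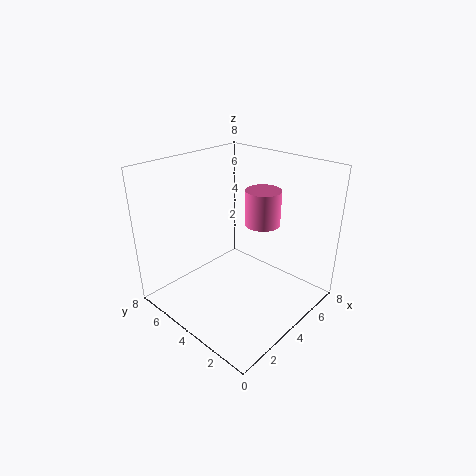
a = 5.5
b = 3.5
c = 4.5
t = 2
col = 'hotpink'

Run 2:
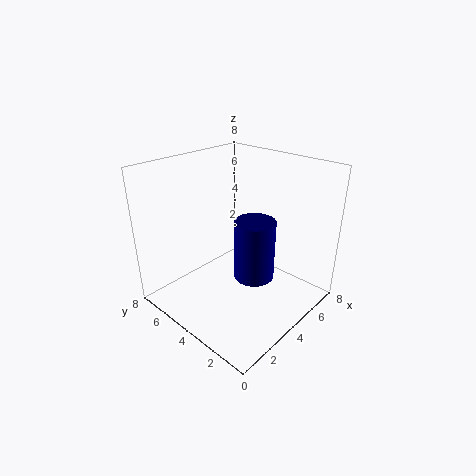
a = 3
b = 2
c = 3
t = 3
col = 'navy'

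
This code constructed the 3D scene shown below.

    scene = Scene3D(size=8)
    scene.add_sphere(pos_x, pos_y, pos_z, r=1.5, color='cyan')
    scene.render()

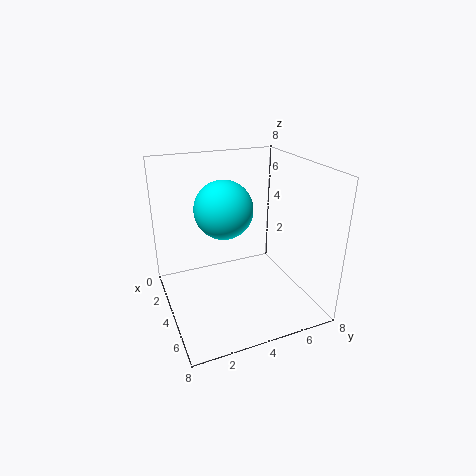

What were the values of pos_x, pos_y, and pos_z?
pos_x = 4.5; pos_y = 3; pos_z = 6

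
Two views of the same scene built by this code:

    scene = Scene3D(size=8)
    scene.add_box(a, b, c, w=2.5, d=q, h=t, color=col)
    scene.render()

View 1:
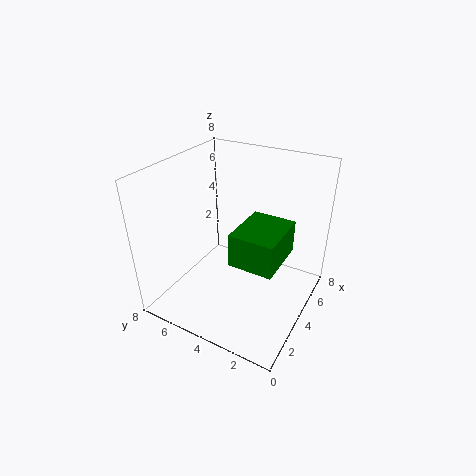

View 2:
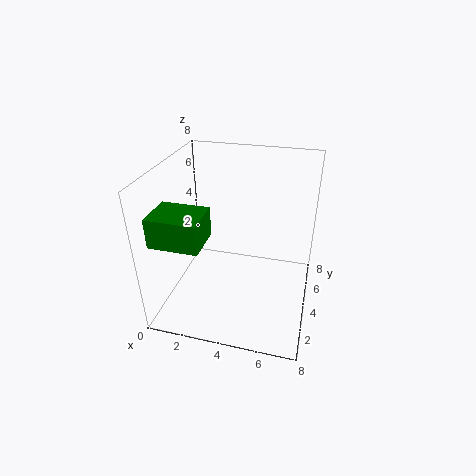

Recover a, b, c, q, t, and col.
a = 0.5
b = 0.5
c = 5
q = 2
t = 1.5
col = 'green'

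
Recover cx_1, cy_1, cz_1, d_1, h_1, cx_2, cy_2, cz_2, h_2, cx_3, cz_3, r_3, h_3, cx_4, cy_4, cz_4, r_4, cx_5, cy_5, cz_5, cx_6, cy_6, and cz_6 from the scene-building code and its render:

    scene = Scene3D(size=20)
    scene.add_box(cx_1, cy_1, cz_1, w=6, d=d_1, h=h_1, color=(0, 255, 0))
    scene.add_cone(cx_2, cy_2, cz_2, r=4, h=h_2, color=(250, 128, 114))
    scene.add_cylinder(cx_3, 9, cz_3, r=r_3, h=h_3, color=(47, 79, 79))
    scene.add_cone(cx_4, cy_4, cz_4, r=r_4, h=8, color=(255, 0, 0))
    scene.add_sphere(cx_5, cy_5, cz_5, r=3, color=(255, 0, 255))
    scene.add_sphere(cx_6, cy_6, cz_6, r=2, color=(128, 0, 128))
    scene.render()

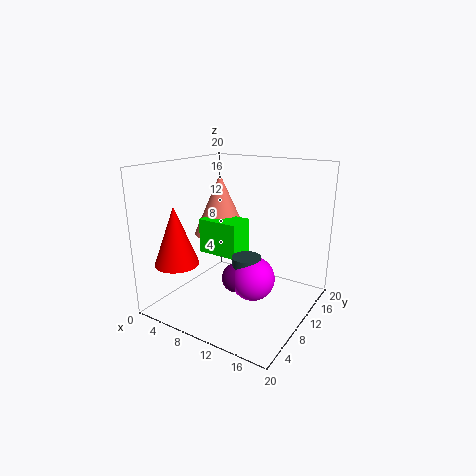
cx_1 = 4, cy_1 = 9, cz_1 = 7, d_1 = 4, h_1 = 5, cx_2 = 5, cy_2 = 13, cz_2 = 9, h_2 = 9, cx_3 = 12, cz_3 = 4, r_3 = 2, h_3 = 4, cx_4 = 4, cy_4 = 4, cz_4 = 7, r_4 = 3, cx_5 = 13, cy_5 = 9, cz_5 = 5, cx_6 = 11, cy_6 = 8, cz_6 = 5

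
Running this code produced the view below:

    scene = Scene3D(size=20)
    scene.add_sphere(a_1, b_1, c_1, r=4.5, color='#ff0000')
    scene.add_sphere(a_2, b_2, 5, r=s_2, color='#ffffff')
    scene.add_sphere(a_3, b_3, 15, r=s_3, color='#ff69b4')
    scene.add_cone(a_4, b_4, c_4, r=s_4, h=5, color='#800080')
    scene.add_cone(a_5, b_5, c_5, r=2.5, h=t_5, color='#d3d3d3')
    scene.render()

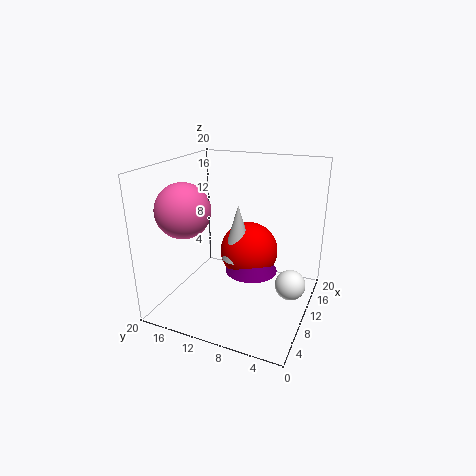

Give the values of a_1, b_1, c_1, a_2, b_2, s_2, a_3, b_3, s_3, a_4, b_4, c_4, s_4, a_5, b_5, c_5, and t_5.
a_1 = 15.5; b_1 = 10.5; c_1 = 5.5; a_2 = 9; b_2 = 2; s_2 = 2; a_3 = 4.5; b_3 = 15; s_3 = 3.5; a_4 = 14; b_4 = 9.5; c_4 = 3; s_4 = 4; a_5 = 13.5; b_5 = 11.5; c_5 = 5; t_5 = 8.5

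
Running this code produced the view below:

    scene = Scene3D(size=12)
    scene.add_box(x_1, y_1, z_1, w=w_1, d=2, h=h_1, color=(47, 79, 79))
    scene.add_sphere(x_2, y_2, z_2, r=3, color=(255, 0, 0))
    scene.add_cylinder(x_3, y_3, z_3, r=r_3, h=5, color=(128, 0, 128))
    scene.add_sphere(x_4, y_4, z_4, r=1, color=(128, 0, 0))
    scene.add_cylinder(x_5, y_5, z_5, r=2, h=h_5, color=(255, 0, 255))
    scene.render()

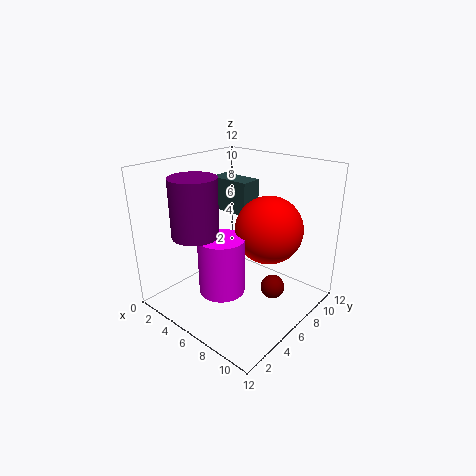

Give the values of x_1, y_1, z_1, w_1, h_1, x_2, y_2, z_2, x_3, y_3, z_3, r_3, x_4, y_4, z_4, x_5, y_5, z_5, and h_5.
x_1 = 1; y_1 = 8; z_1 = 7; w_1 = 4; h_1 = 3; x_2 = 7; y_2 = 9; z_2 = 6; x_3 = 3; y_3 = 4; z_3 = 6; r_3 = 2; x_4 = 9; y_4 = 7; z_4 = 2; x_5 = 5; y_5 = 5; z_5 = 1; h_5 = 5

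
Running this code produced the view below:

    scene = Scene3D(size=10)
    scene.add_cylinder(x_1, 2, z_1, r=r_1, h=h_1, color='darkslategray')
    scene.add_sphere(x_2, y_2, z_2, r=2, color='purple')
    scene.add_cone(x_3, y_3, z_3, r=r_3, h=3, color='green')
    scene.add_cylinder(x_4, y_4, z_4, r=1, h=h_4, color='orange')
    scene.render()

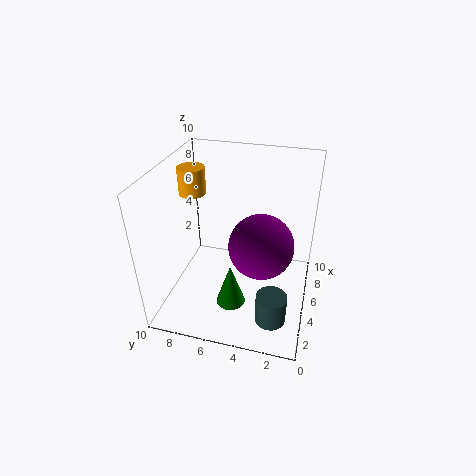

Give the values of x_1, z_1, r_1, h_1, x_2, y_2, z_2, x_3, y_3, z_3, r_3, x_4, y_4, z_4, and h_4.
x_1 = 2
z_1 = 1
r_1 = 1
h_1 = 2
x_2 = 3
y_2 = 3
z_2 = 6
x_3 = 3
y_3 = 5
z_3 = 1
r_3 = 1
x_4 = 7
y_4 = 9
z_4 = 7
h_4 = 2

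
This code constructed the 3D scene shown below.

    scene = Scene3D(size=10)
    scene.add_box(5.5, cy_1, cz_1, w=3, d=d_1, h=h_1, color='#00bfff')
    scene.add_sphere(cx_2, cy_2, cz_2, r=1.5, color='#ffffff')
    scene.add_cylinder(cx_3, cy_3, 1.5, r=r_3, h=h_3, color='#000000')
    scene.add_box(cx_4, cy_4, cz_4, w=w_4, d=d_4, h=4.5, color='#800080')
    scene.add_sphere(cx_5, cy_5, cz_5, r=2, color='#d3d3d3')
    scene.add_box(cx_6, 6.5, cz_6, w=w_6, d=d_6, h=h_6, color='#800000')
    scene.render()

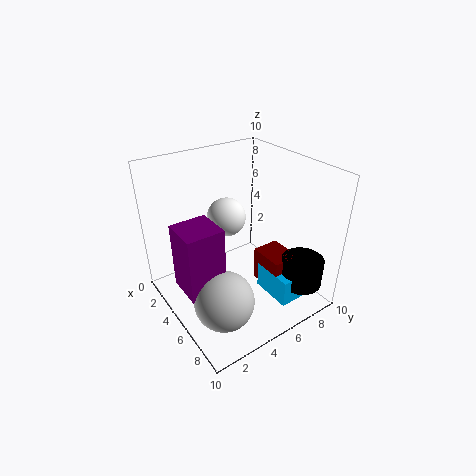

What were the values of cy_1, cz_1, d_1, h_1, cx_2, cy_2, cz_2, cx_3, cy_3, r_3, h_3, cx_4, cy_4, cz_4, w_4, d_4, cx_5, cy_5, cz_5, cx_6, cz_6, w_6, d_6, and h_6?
cy_1 = 6.5, cz_1 = 0.5, d_1 = 2.5, h_1 = 2, cx_2 = 2, cy_2 = 6, cz_2 = 5, cx_3 = 8, cy_3 = 8.5, r_3 = 1.5, h_3 = 2, cx_4 = 4, cy_4 = 0.5, cz_4 = 2.5, w_4 = 2.5, d_4 = 2.5, cx_5 = 7, cy_5 = 2.5, cz_5 = 2, cx_6 = 5, cz_6 = 1, w_6 = 2.5, d_6 = 2, h_6 = 2.5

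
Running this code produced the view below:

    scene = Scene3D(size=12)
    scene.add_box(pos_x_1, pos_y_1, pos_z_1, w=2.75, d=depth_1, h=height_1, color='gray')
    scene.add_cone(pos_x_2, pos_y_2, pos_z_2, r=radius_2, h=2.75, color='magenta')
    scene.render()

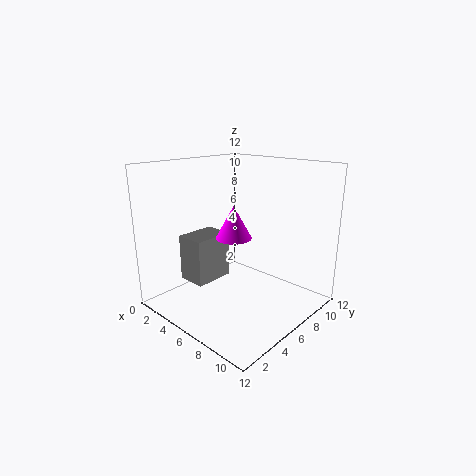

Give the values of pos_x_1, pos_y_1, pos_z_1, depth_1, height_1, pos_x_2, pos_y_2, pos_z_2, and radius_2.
pos_x_1 = 0.25; pos_y_1 = 4.25; pos_z_1 = 1; depth_1 = 3.75; height_1 = 4.25; pos_x_2 = 5.75; pos_y_2 = 5.75; pos_z_2 = 6; radius_2 = 1.5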